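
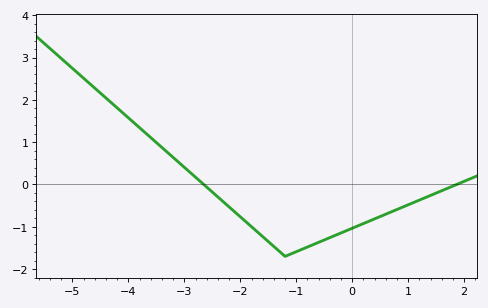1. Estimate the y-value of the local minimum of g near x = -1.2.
-1.7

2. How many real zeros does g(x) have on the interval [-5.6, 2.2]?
2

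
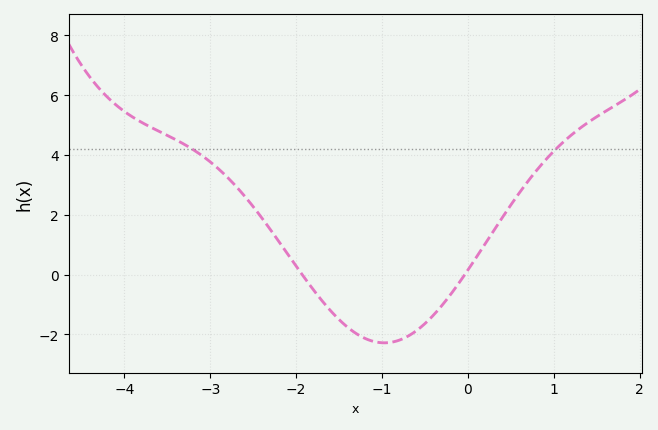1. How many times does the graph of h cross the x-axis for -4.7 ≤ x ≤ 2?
2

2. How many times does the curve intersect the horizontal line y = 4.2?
2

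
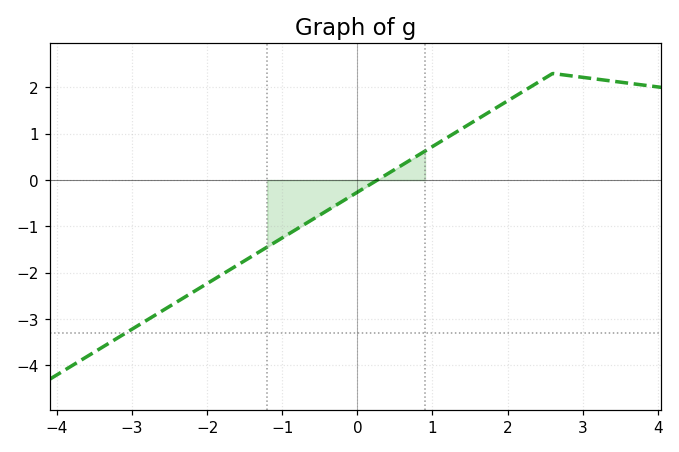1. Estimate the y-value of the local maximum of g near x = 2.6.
2.3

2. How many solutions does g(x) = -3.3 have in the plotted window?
1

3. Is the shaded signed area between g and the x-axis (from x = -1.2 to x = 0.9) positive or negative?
negative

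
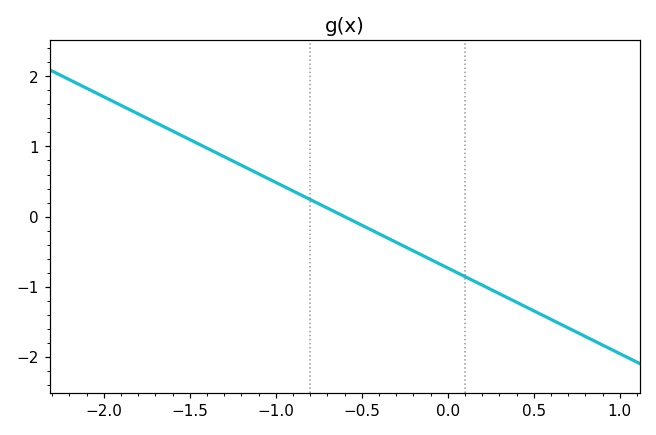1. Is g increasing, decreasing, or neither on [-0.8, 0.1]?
decreasing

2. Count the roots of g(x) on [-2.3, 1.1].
1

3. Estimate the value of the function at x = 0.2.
-1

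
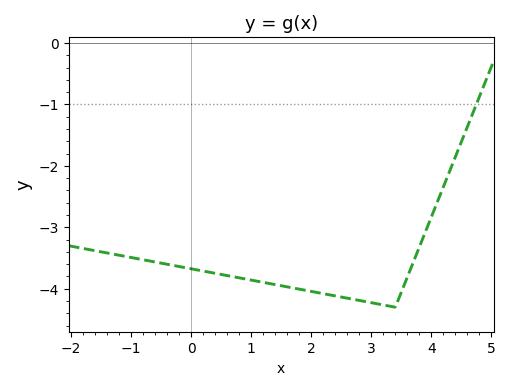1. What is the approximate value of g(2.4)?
-4.12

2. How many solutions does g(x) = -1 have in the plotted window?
1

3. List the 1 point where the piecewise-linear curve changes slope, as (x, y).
(3.4, -4.3)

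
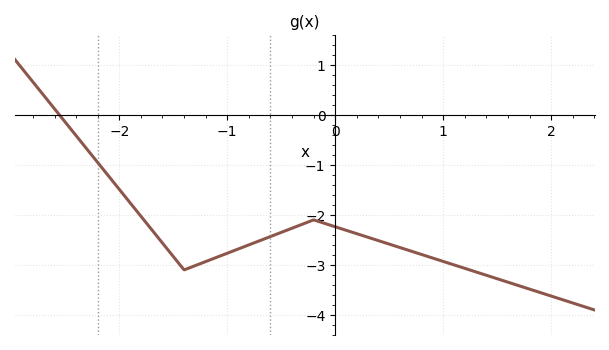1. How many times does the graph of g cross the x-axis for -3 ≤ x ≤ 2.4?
1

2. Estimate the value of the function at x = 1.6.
-3.35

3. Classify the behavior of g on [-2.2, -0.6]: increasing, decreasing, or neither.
neither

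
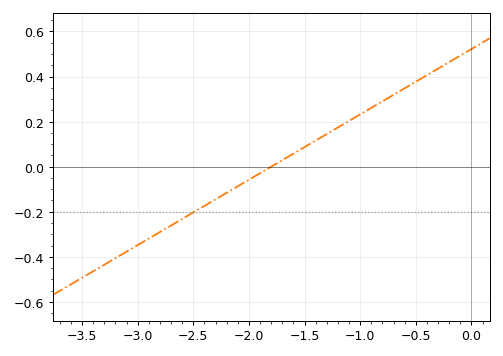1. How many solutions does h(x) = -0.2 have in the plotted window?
1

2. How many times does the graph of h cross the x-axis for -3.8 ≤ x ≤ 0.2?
1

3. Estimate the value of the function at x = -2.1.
-0.08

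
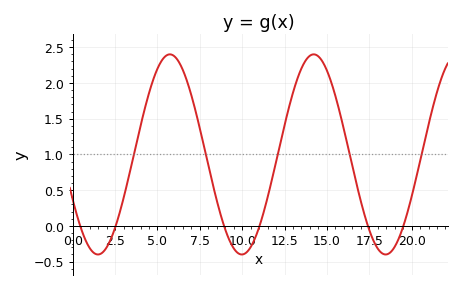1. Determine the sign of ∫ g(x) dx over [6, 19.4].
positive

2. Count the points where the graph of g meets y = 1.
5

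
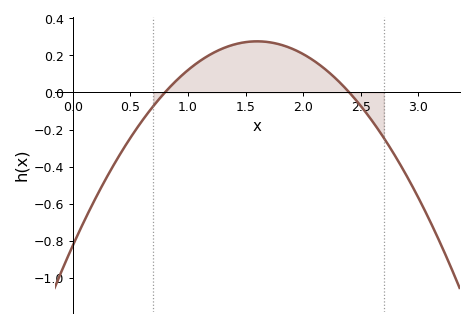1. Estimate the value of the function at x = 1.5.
0.28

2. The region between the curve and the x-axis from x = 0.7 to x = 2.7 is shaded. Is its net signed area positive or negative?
positive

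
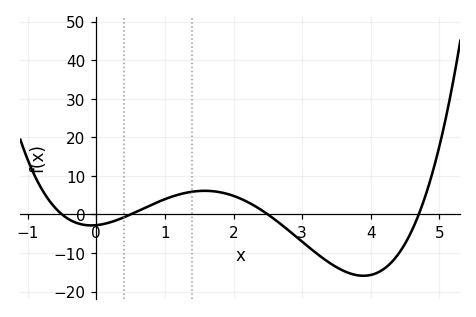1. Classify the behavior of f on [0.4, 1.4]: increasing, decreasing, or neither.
increasing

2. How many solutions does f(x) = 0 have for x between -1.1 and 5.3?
4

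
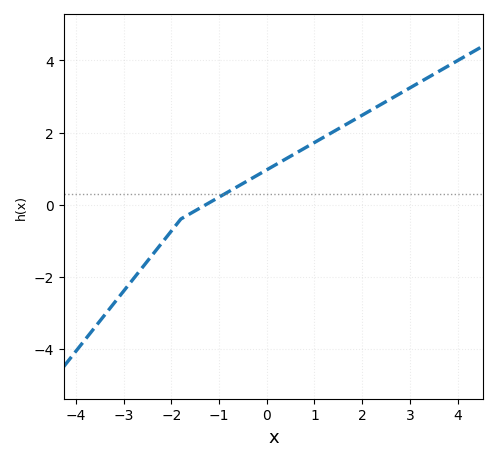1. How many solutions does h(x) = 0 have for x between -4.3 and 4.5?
1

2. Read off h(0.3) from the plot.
1.19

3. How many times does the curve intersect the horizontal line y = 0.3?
1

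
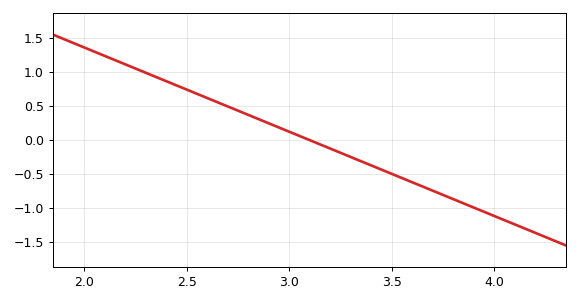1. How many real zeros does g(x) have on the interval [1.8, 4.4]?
1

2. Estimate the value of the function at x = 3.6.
-0.6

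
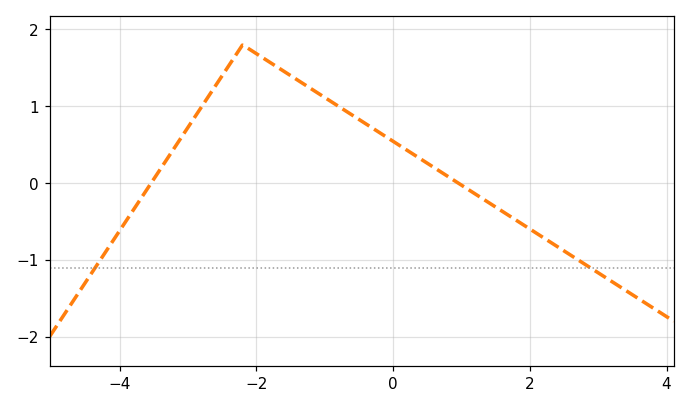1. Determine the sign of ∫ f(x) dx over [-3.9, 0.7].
positive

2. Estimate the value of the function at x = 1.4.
-0.255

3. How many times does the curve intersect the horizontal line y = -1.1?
2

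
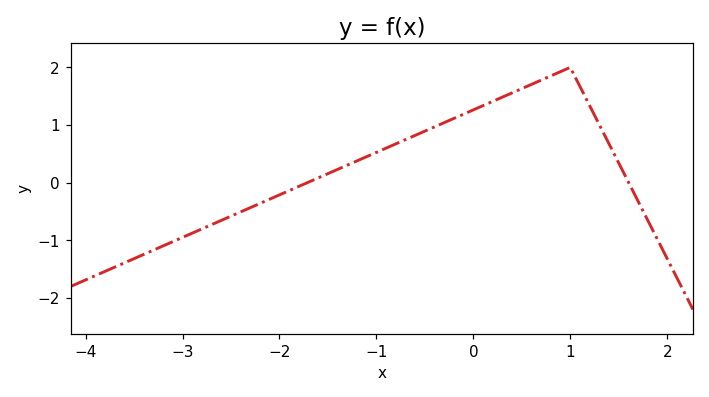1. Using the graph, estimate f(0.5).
1.6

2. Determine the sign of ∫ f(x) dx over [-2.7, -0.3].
positive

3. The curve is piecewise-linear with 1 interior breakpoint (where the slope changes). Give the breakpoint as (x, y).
(1, 2)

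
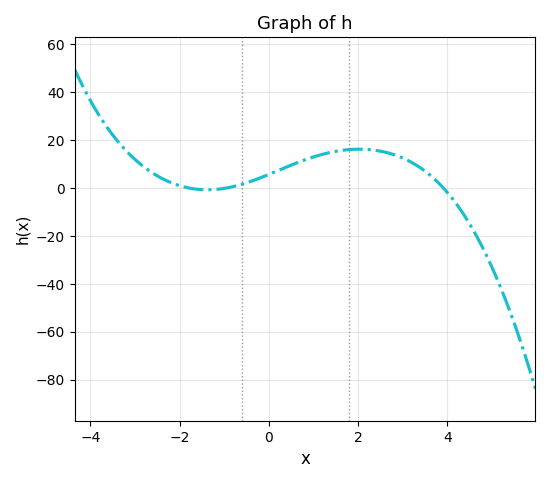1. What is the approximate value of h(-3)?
11.9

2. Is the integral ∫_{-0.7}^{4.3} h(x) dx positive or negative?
positive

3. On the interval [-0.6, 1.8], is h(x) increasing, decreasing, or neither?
increasing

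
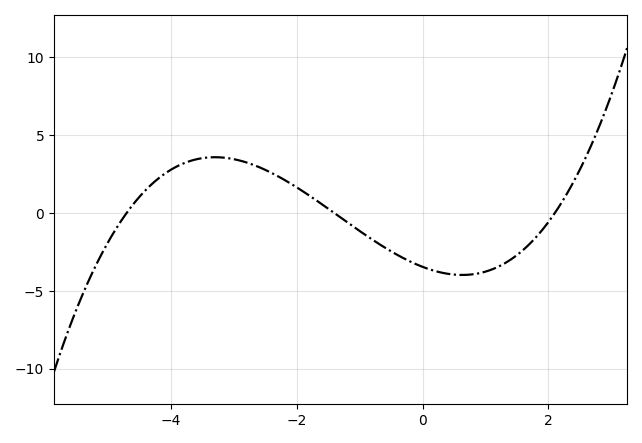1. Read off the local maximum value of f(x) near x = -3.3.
3.59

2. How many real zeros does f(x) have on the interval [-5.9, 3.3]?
3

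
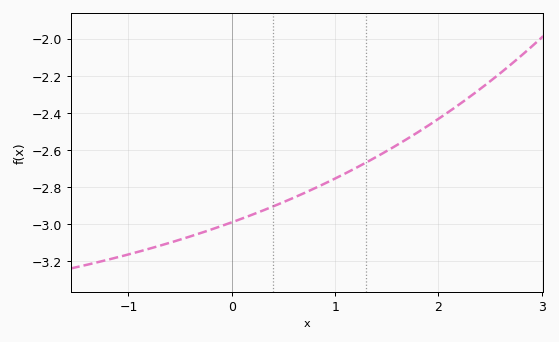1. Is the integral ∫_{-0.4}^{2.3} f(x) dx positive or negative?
negative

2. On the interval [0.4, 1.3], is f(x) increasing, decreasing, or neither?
increasing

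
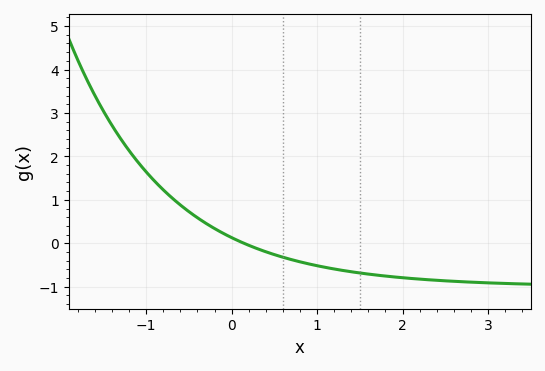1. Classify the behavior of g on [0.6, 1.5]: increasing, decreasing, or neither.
decreasing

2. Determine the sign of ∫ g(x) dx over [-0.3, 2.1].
negative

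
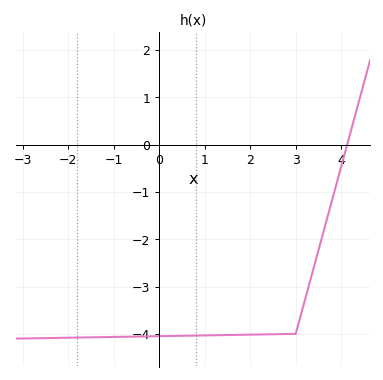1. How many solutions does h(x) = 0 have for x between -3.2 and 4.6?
1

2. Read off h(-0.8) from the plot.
-4.06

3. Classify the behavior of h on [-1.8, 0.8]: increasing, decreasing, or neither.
increasing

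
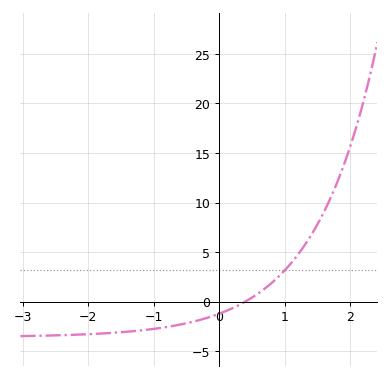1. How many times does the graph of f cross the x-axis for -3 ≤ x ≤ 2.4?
1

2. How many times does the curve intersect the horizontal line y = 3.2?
1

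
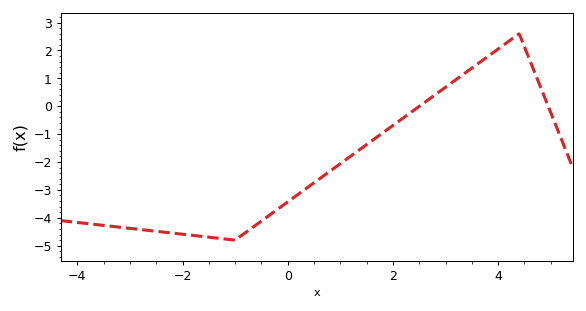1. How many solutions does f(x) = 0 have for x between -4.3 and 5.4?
2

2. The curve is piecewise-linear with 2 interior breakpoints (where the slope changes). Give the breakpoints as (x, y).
(-1, -4.8); (4.4, 2.6)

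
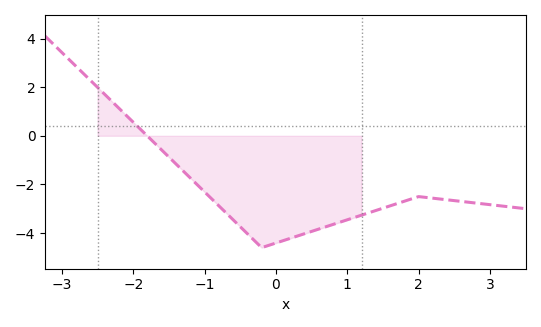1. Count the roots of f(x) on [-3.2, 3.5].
1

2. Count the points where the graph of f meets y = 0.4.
1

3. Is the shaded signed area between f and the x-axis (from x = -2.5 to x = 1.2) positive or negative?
negative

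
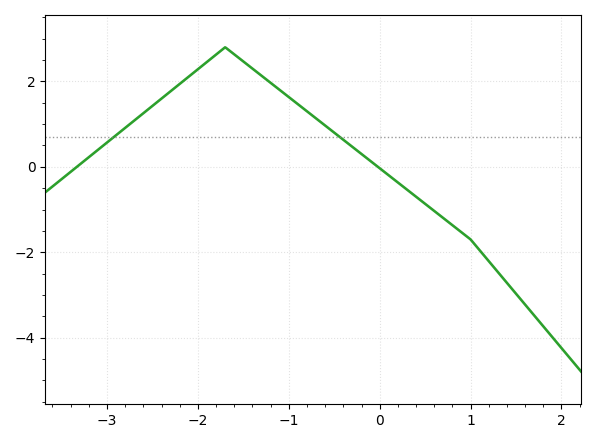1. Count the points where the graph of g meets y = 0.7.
2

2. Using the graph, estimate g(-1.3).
2.2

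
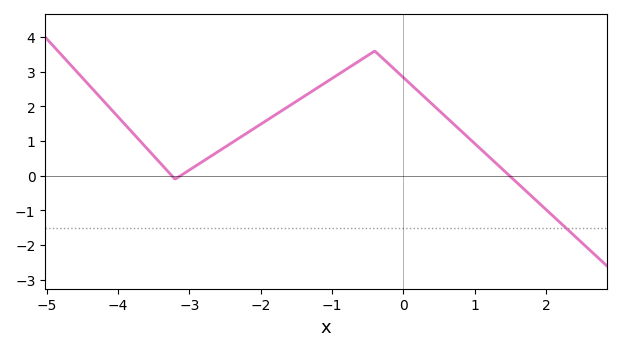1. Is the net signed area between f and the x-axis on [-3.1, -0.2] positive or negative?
positive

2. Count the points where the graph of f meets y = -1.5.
1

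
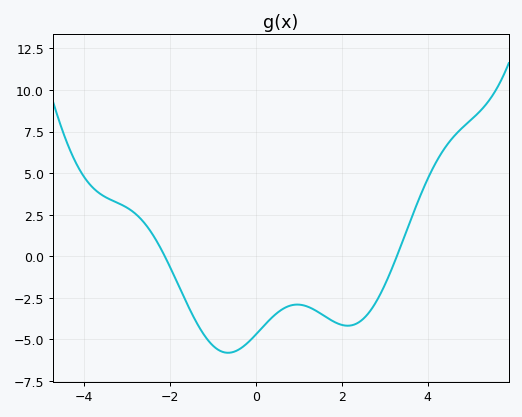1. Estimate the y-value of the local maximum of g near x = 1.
-2.9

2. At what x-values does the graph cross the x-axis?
-2.11, 3.29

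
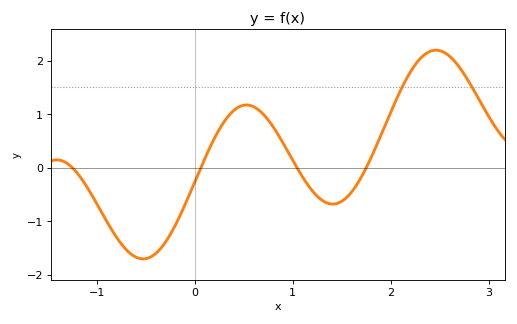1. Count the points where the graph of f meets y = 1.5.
2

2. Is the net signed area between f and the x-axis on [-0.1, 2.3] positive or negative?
positive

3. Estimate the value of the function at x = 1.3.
-0.61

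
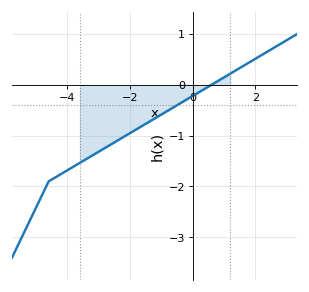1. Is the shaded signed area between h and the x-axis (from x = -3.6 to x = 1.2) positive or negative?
negative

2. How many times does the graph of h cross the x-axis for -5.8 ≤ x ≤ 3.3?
1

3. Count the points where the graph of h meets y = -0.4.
1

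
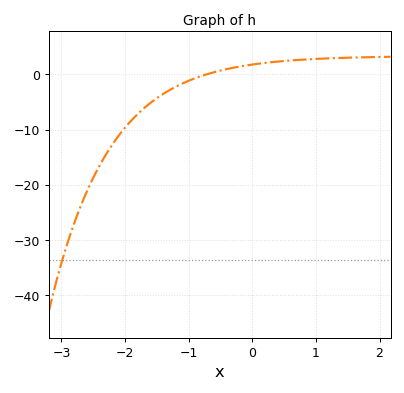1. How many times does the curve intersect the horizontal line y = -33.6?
1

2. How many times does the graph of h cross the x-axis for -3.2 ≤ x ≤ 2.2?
1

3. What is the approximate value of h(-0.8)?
0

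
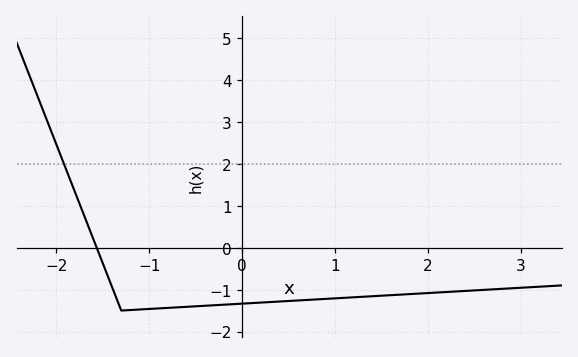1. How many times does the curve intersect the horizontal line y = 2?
1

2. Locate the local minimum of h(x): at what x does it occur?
-1.3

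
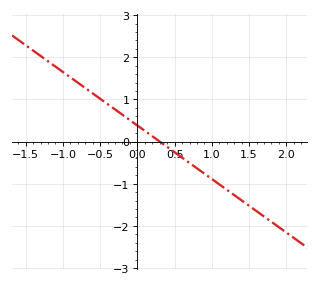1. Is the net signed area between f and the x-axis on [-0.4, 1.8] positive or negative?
negative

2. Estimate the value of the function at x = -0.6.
1.1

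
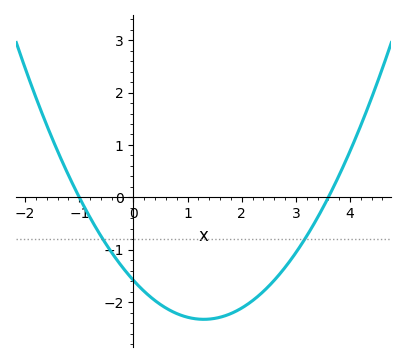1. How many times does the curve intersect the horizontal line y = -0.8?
2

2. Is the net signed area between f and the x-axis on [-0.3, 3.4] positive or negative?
negative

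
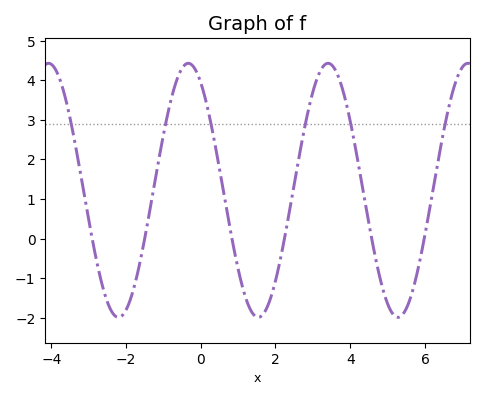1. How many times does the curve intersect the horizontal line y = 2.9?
6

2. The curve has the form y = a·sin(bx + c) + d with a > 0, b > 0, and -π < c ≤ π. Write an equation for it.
y = 3.21sin(1.68x + 2.13) + 1.22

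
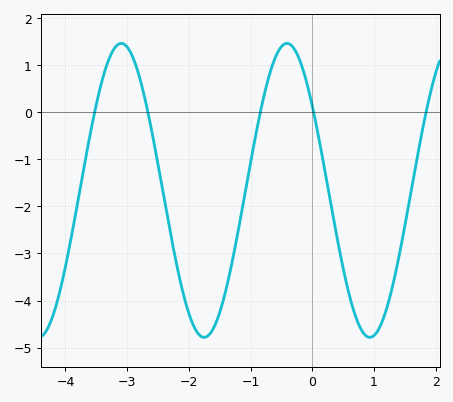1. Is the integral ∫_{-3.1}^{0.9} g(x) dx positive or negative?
negative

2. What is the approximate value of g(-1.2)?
-2.5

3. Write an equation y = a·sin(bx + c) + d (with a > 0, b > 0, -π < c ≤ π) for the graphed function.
y = 3.12sin(2.3x + 2.5) - 1.66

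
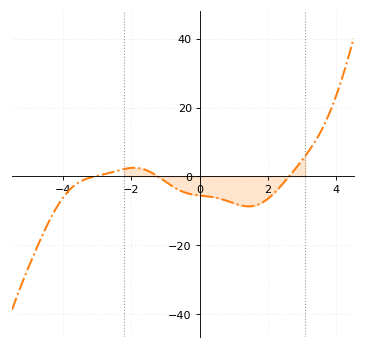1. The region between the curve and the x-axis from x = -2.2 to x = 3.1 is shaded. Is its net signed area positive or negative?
negative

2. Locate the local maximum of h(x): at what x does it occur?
-2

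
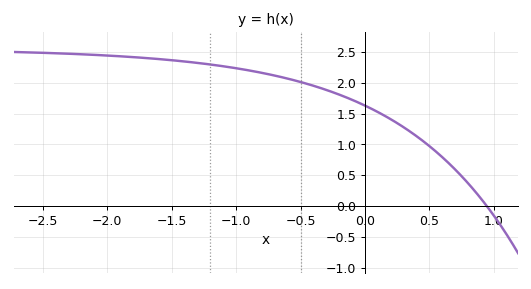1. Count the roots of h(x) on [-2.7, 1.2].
1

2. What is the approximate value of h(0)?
1.63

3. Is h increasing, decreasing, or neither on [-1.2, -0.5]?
decreasing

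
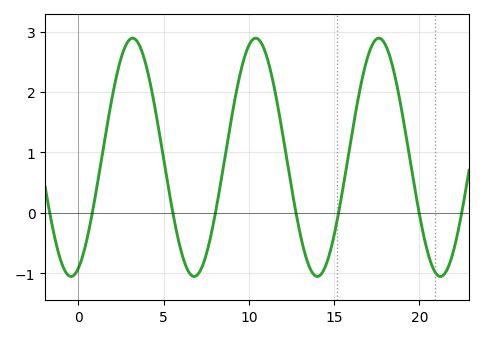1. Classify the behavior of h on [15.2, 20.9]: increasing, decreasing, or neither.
neither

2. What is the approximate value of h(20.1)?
-0.2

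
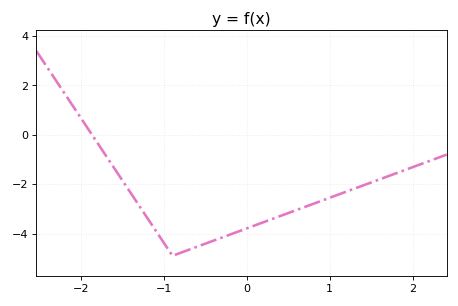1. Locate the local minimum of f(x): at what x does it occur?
-0.899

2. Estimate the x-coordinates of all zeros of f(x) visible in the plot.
-1.87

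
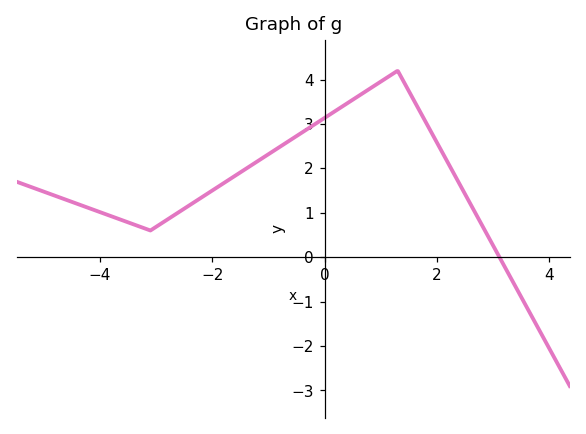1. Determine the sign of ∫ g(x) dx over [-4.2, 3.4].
positive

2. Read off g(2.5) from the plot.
1.42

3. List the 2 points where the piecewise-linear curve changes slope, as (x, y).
(-3.1, 0.6); (1.3, 4.2)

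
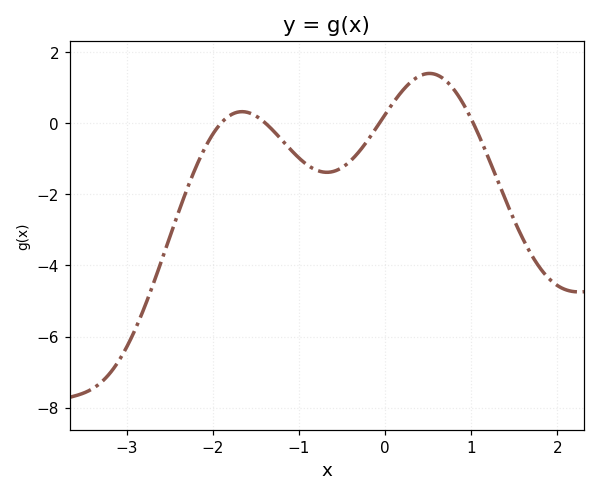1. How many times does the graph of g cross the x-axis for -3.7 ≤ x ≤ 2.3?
4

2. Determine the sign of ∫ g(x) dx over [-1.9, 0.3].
negative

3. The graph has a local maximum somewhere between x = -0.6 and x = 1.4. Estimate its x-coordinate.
0.515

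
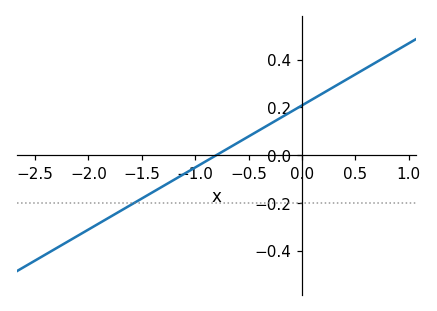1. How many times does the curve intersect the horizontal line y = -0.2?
1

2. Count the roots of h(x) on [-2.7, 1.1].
1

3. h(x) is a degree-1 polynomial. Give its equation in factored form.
y = 0.26(x + 0.8)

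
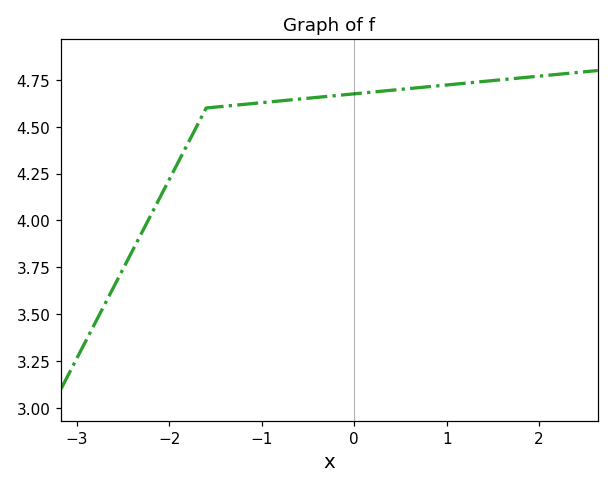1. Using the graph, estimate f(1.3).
4.74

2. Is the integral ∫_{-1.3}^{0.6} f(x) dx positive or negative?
positive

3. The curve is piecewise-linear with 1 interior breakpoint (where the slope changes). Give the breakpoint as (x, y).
(-1.6, 4.6)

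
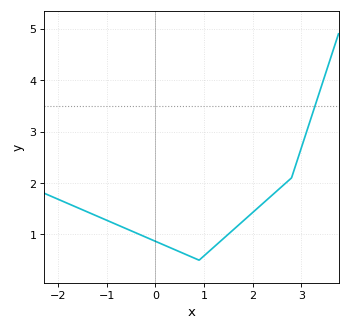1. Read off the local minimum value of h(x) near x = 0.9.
0.5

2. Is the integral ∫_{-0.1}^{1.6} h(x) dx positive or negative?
positive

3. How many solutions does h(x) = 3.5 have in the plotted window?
1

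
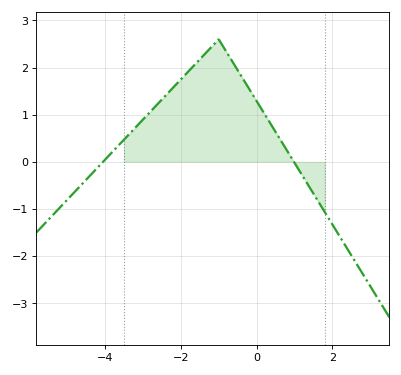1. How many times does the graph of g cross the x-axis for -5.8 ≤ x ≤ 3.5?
2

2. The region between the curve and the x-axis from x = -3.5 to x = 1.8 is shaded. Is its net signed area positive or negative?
positive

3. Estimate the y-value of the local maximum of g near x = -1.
2.6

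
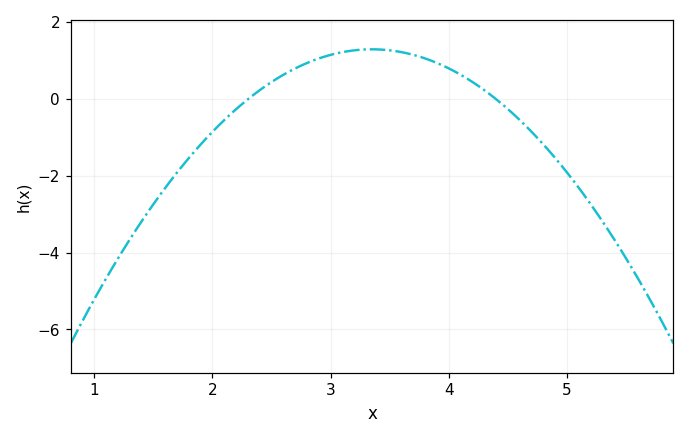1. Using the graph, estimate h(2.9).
1.06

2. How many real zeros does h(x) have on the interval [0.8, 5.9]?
2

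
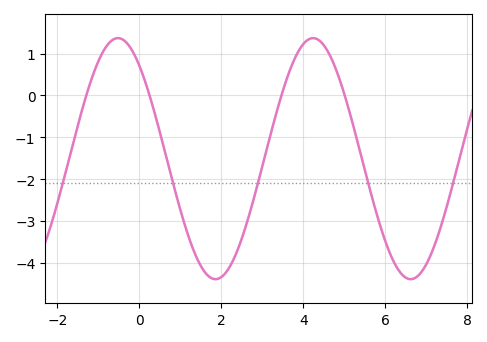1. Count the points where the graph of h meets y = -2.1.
5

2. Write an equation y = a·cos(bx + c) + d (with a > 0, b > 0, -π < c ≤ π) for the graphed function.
y = 2.88cos(1.3x + 0.69) - 1.51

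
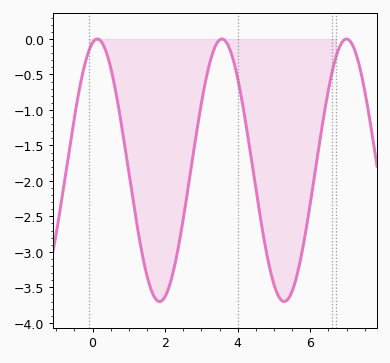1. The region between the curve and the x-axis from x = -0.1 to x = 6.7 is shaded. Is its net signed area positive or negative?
negative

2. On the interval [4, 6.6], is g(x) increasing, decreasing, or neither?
neither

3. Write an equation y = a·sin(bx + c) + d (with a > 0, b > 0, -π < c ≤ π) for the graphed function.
y = 1.85sin(1.8x + 1.3) - 1.85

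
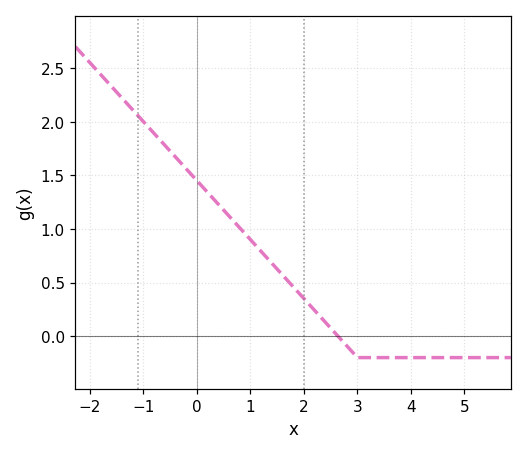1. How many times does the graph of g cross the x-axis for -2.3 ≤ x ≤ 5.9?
1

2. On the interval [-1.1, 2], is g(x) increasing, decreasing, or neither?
decreasing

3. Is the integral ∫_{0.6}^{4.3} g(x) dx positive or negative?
positive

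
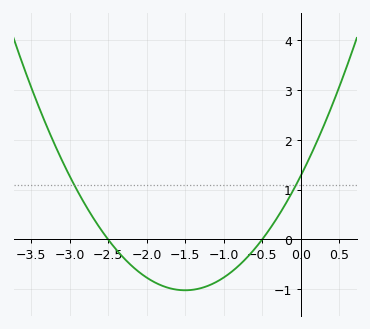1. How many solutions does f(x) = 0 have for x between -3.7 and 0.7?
2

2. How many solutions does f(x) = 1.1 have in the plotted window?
2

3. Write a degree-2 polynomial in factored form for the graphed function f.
y = 1.02(x + 2.5)(x + 0.5)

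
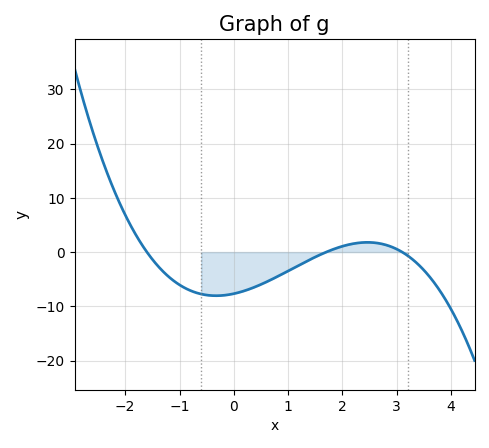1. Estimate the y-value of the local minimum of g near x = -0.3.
-8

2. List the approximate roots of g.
-1.6, 1.7, 3.1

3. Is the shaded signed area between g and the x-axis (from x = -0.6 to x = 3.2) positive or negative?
negative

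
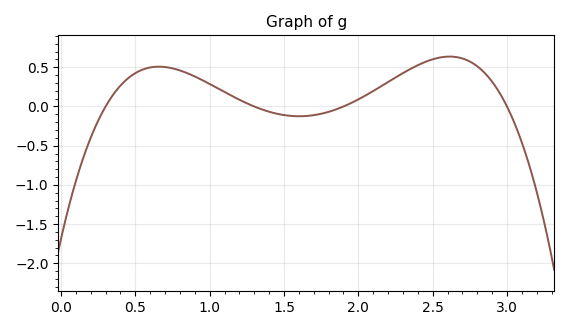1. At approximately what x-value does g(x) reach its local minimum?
1.6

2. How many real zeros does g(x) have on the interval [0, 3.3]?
4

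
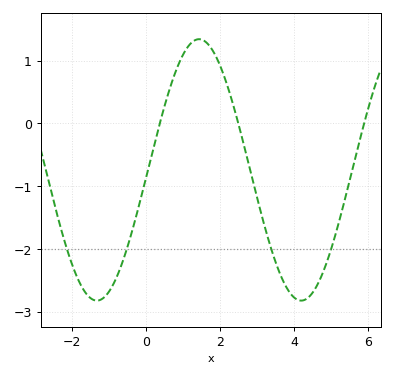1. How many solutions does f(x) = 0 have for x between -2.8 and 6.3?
3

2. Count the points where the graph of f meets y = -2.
4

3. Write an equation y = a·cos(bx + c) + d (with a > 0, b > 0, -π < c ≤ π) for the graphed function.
y = 2.08cos(1.14x - 1.63) - 0.74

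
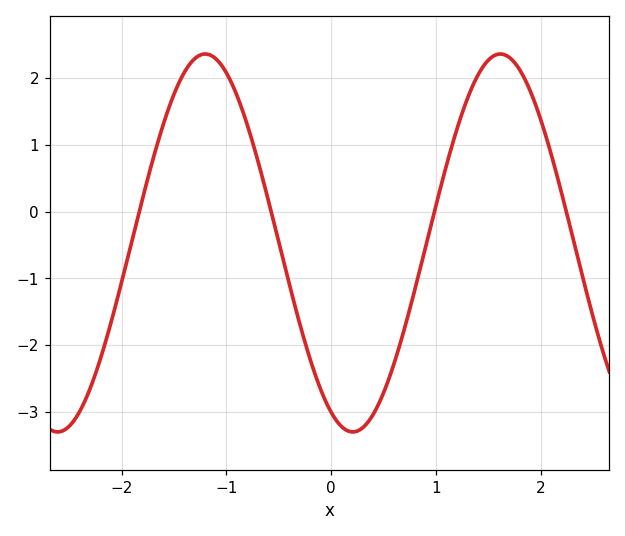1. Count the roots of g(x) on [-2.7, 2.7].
4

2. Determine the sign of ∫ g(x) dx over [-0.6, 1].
negative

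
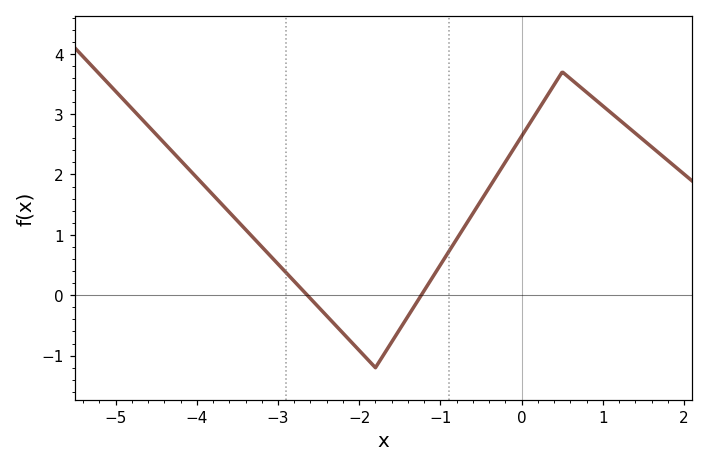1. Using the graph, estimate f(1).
3.14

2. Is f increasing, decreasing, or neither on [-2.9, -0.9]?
neither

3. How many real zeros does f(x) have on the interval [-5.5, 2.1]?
2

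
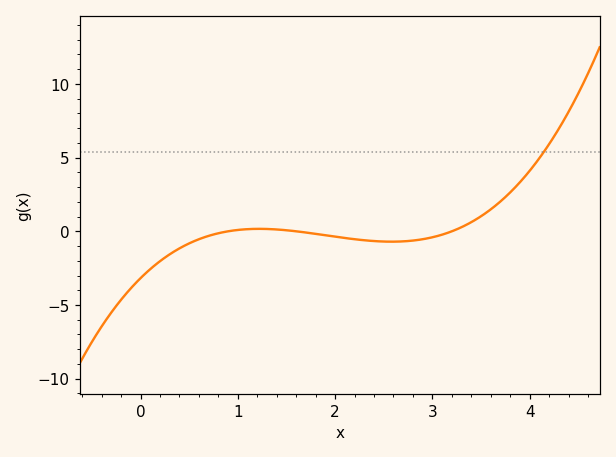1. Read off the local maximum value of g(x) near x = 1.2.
0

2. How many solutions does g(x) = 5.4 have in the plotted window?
1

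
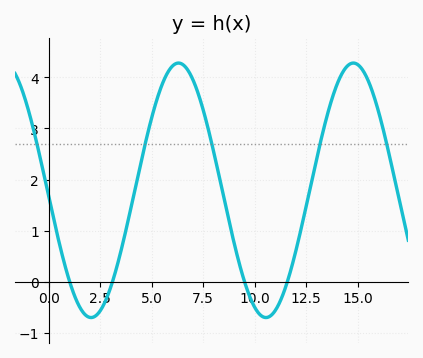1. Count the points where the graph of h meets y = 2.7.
5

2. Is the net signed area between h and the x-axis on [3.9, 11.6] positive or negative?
positive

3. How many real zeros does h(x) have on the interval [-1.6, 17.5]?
4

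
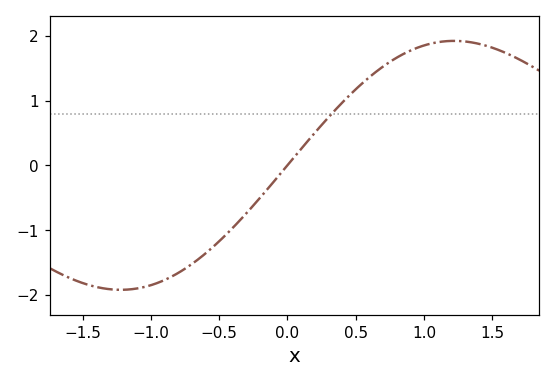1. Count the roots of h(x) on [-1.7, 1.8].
1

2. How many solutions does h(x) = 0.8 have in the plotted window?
1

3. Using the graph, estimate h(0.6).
1.4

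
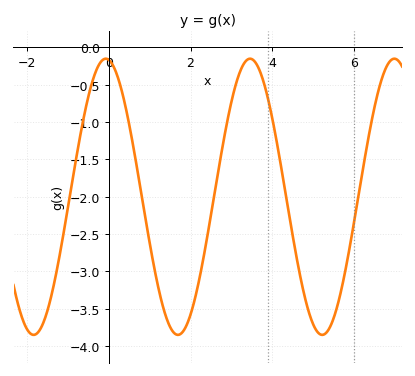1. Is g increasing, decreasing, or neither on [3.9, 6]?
neither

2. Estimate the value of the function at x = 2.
-3.58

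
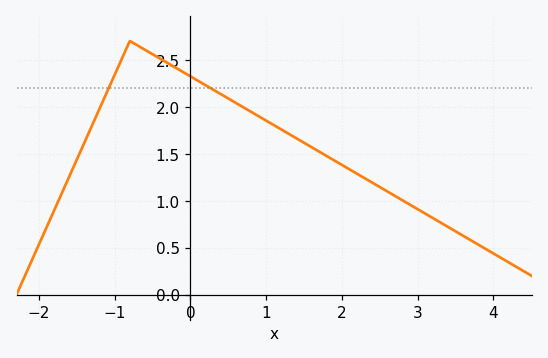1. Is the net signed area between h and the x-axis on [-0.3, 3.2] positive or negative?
positive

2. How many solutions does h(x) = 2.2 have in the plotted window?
2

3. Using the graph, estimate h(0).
2.32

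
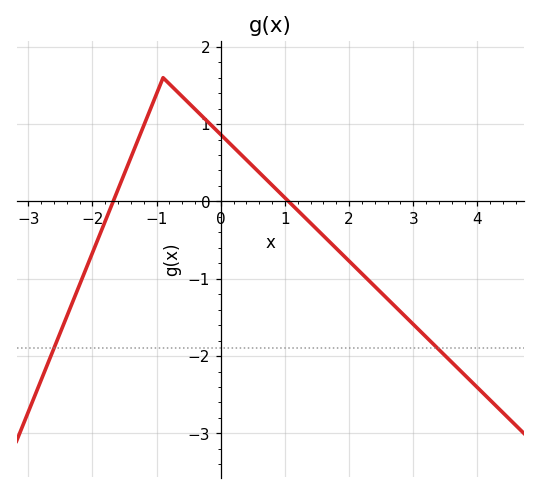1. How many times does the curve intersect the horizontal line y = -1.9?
2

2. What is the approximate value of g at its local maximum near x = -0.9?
1.6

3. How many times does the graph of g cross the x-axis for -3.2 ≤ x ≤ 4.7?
2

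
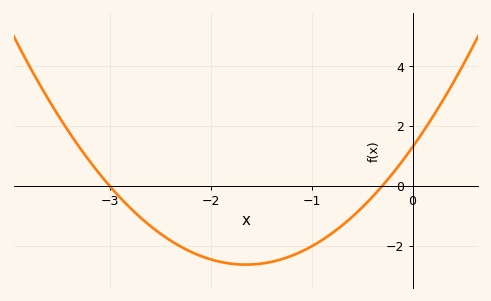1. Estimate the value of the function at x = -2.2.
-2.2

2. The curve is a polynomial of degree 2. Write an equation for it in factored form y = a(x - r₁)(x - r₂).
y = 1.44(x + 3)(x + 0.3)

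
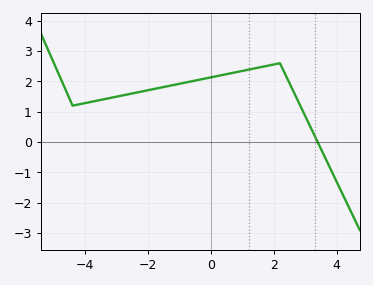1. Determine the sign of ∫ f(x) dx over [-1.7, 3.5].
positive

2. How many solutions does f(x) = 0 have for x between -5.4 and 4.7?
1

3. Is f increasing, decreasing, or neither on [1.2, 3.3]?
neither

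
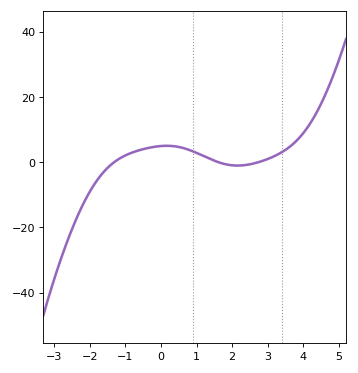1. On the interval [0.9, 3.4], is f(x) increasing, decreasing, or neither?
neither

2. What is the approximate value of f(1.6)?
0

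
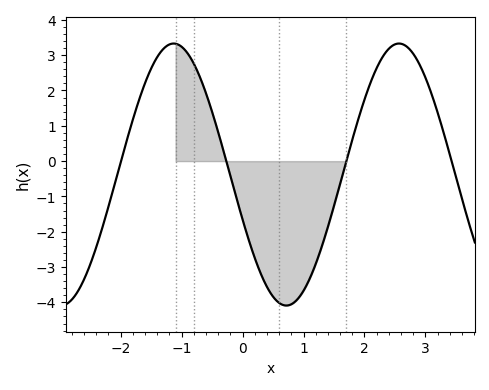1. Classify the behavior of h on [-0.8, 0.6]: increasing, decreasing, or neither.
decreasing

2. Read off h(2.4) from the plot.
3.18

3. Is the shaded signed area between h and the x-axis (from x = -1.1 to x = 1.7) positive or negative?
negative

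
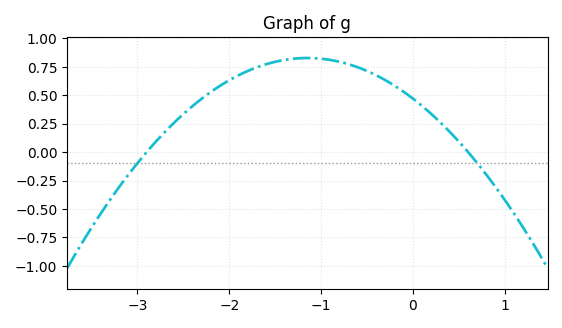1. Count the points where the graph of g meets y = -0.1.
2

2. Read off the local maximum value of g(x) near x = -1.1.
0.827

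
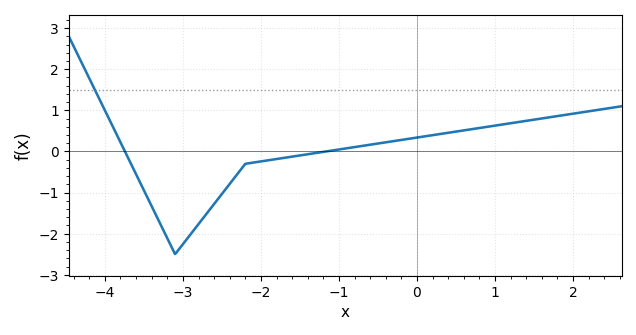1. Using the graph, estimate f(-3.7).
-0.167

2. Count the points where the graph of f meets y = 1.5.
1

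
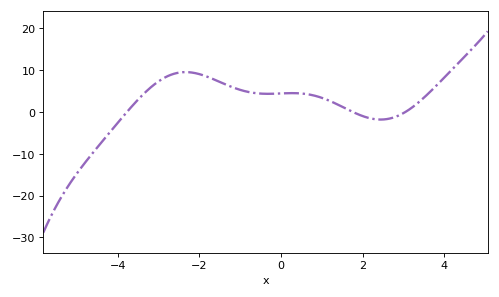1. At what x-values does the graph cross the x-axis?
-3.78, 1.76, 3.05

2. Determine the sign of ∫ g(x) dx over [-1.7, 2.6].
positive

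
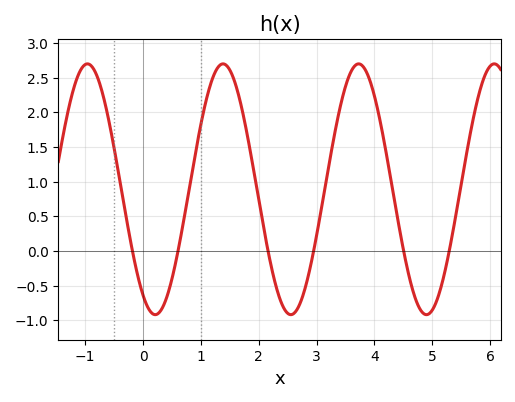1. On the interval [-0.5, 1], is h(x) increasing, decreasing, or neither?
neither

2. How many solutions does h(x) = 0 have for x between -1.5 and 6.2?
6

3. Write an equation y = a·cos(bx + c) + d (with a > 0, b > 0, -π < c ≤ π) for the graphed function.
y = 1.81cos(2.68x + 2.58) + 0.89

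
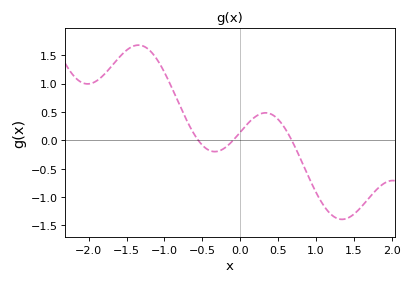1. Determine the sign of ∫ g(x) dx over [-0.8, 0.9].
positive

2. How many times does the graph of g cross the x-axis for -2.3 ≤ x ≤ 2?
3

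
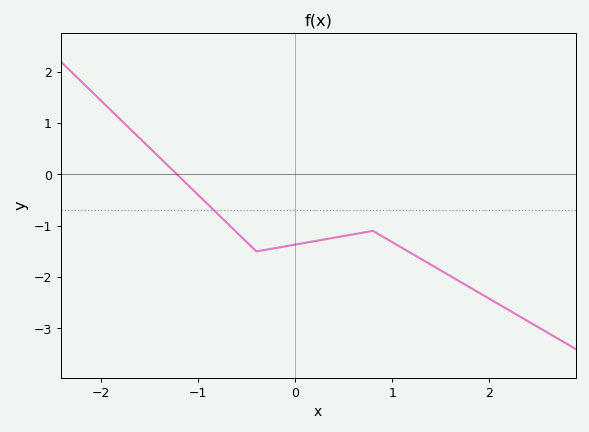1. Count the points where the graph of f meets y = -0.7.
1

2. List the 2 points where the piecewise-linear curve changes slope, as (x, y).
(-0.4, -1.5); (0.8, -1.1)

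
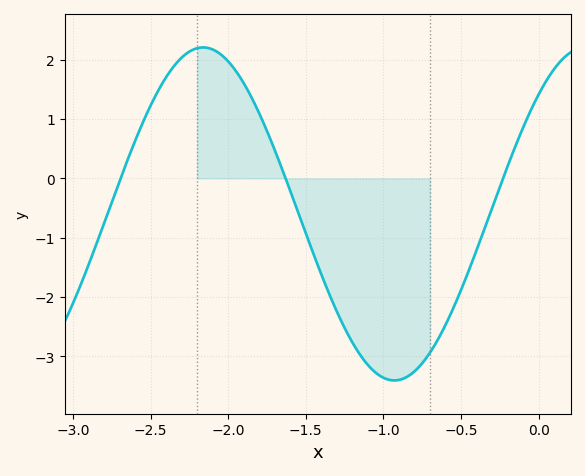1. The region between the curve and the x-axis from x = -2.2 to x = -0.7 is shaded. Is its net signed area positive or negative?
negative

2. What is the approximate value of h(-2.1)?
2.2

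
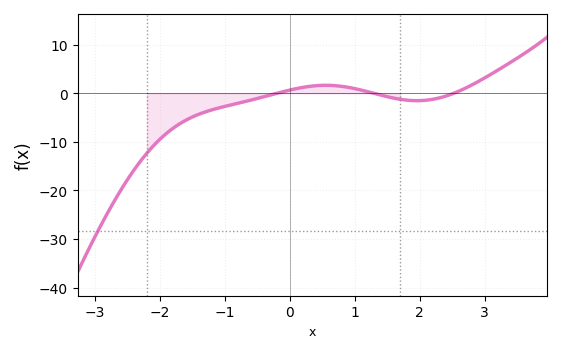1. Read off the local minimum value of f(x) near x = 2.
-2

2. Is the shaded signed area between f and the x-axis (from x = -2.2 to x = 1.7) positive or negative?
negative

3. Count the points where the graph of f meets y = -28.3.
1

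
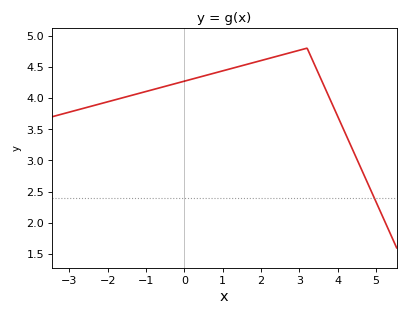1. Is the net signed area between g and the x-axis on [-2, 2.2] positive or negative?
positive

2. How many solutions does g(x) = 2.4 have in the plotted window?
1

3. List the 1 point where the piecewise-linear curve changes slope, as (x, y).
(3.2, 4.8)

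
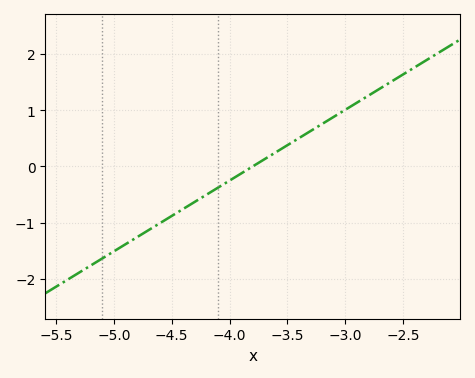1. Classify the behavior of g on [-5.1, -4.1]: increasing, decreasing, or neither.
increasing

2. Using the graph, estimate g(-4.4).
-0.756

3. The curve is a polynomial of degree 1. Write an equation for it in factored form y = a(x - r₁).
y = 1.26(x + 3.8)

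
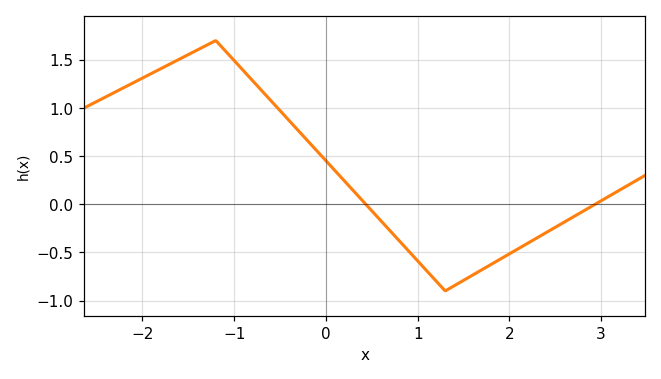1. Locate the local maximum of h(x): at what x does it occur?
-1.2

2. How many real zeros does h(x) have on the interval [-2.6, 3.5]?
2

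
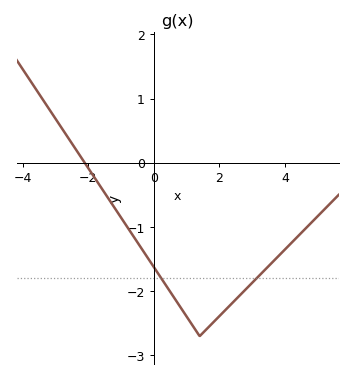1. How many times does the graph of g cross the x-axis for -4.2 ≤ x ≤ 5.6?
1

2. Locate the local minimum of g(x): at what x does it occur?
1.4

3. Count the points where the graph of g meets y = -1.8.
2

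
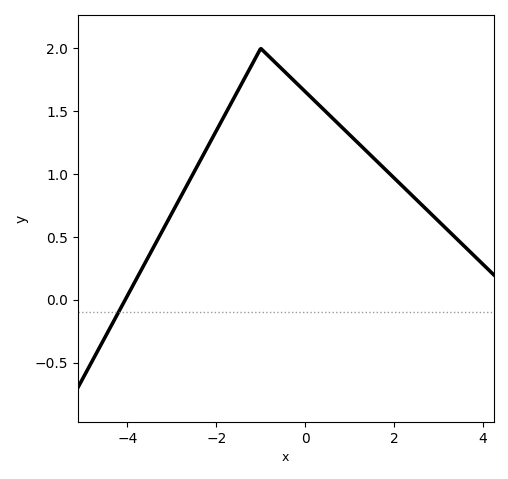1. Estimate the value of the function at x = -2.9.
0.75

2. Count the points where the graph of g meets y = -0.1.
1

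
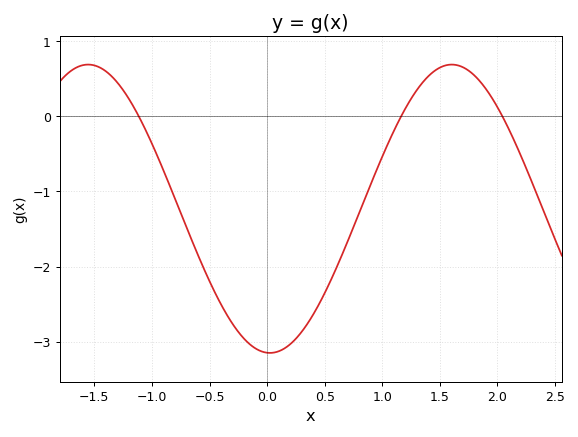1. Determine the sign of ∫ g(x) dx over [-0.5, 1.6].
negative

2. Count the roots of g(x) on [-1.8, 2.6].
3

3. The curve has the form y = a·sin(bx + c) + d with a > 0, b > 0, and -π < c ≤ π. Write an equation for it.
y = 1.92sin(2x - 1.6) - 1.23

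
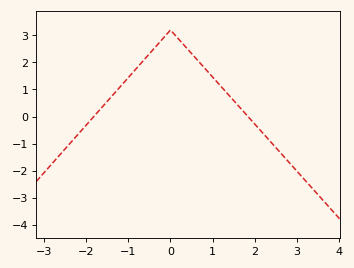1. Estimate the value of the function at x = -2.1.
-0.5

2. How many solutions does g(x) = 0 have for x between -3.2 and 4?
2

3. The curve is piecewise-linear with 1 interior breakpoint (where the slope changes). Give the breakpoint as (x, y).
(0, 3.2)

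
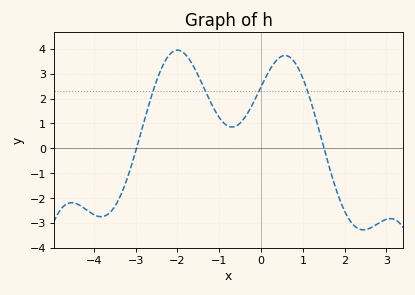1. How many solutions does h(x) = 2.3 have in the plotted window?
4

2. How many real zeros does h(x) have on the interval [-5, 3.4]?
2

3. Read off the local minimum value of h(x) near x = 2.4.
-3.3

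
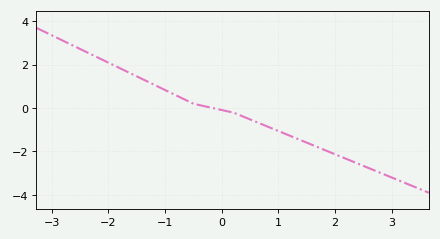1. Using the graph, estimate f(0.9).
-0.95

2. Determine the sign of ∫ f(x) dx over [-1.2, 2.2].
negative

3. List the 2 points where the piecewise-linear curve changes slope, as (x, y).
(-0.5, 0.2); (0.2, -0.2)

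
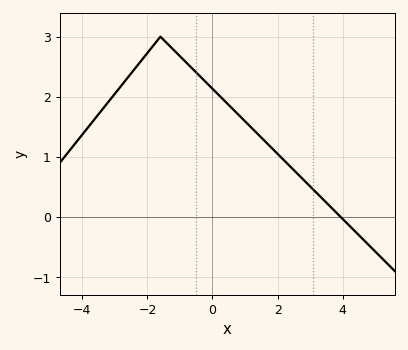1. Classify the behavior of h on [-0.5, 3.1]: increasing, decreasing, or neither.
decreasing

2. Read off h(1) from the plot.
1.6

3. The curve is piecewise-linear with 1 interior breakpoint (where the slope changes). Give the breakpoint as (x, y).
(-1.6, 3)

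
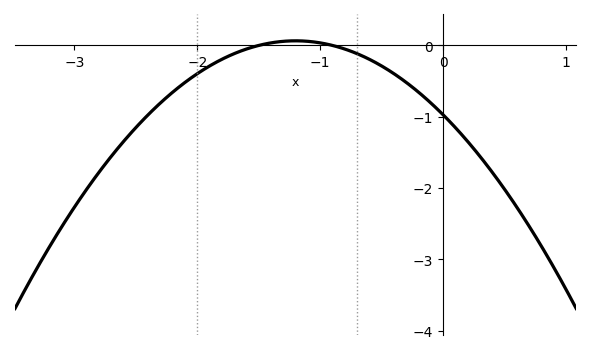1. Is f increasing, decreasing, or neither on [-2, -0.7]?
neither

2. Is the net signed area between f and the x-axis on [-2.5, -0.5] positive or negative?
negative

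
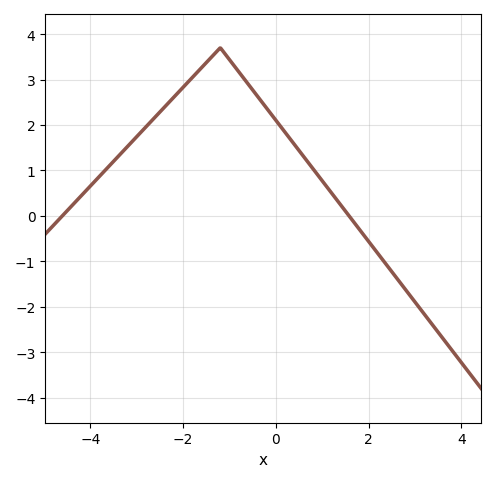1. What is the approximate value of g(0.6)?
1.3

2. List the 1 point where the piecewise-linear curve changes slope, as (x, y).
(-1.2, 3.7)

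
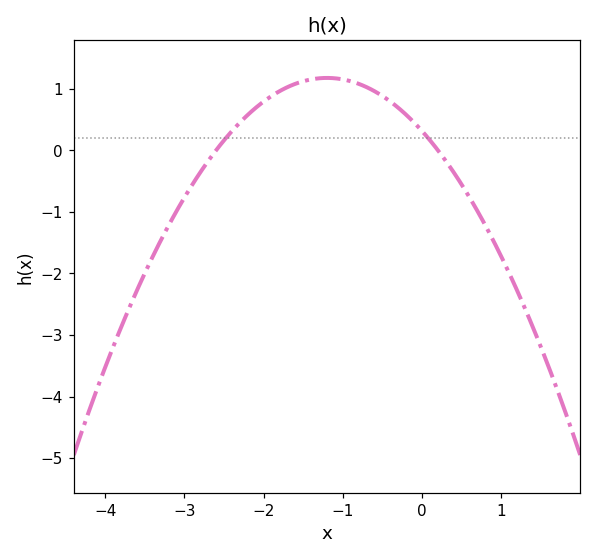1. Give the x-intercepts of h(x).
-2.6, 0.2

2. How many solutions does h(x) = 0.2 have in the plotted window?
2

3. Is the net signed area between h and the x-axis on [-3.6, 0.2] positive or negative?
positive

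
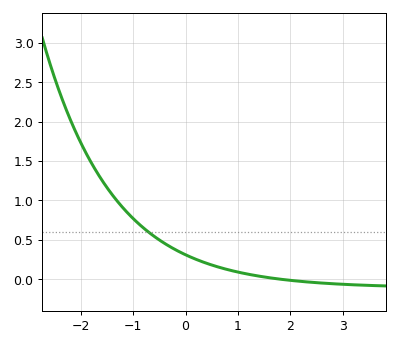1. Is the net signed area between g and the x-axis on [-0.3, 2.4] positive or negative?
positive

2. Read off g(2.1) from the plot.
-0.021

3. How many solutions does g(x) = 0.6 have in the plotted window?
1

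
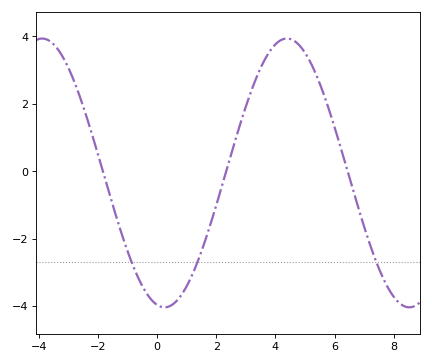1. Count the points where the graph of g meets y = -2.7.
3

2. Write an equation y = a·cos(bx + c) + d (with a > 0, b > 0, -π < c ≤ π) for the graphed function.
y = 3.99cos(0.76x + 3) - 0.05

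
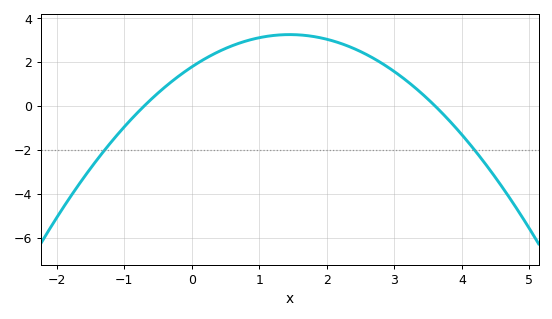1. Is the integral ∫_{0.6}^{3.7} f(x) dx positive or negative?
positive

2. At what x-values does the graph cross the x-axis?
-0.7, 3.6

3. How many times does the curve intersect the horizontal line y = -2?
2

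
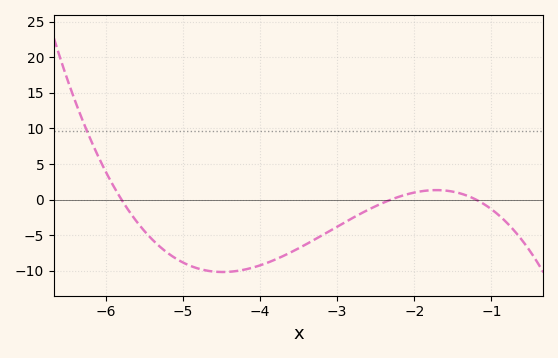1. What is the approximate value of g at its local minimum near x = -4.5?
-10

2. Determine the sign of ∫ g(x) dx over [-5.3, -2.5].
negative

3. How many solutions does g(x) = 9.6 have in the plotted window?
1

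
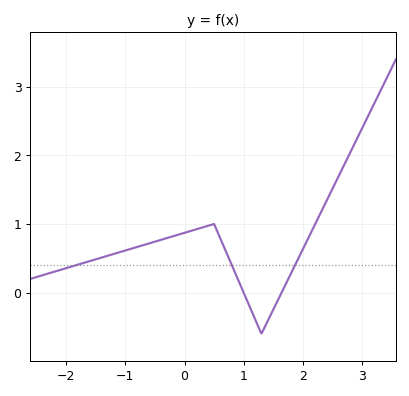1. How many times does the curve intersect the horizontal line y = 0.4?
3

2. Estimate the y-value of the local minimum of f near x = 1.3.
-0.599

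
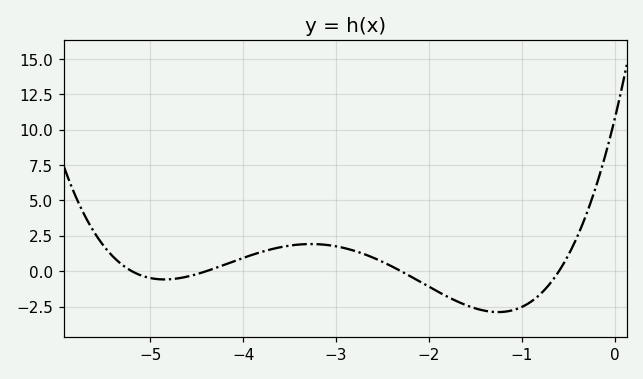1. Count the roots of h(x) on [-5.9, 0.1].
4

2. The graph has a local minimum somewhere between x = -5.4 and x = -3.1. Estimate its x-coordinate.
-4.85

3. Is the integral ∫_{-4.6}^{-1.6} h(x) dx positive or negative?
positive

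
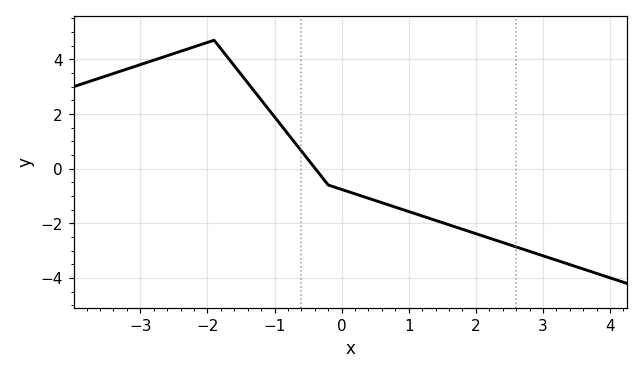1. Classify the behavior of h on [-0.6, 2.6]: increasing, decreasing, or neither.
decreasing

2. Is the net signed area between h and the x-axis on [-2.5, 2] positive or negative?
positive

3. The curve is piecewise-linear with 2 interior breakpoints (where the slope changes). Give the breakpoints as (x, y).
(-1.9, 4.7); (-0.2, -0.6)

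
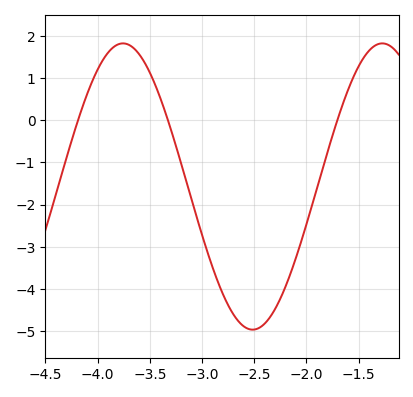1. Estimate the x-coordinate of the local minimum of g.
-2.5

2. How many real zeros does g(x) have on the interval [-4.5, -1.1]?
3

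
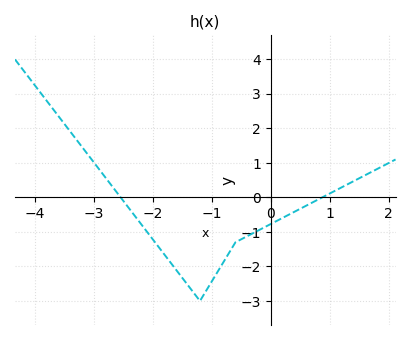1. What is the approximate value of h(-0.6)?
-1.3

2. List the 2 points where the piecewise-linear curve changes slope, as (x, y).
(-1.2, -3); (-0.6, -1.3)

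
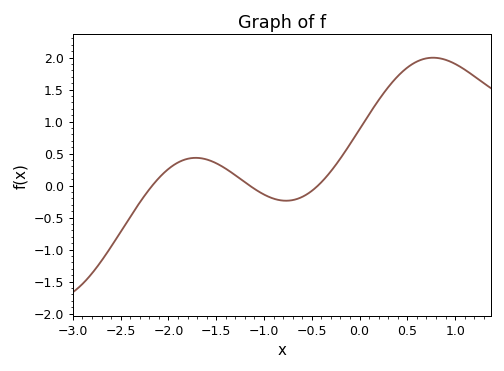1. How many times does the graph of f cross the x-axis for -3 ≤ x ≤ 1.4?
3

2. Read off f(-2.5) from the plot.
-0.721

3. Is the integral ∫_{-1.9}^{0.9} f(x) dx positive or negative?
positive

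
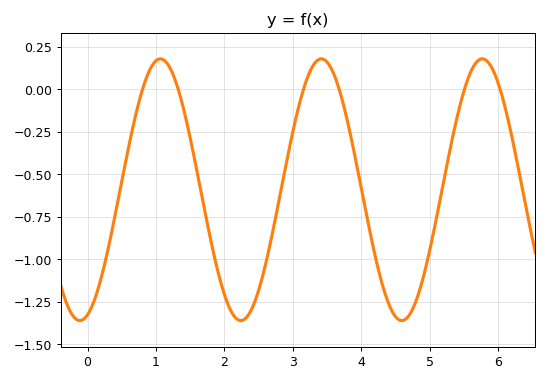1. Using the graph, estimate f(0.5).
-0.54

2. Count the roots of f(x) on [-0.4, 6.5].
6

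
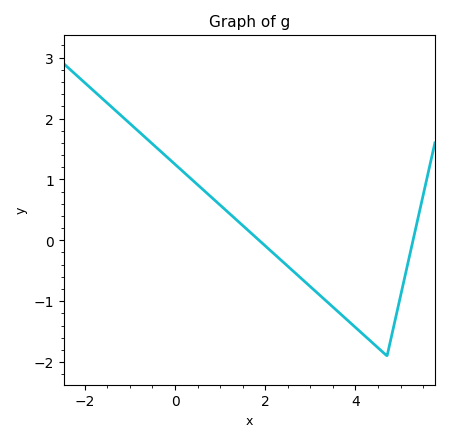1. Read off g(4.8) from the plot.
-1.6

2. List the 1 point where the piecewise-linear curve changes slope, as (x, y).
(4.7, -1.9)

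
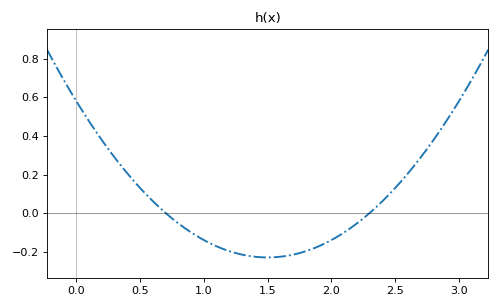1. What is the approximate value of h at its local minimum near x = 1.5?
-0.24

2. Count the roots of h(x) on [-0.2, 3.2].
2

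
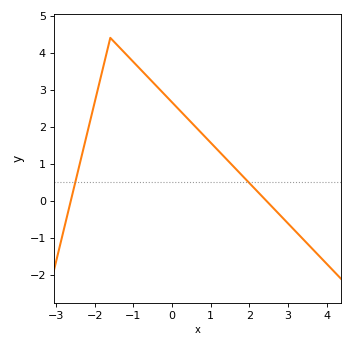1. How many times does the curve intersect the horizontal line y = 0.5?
2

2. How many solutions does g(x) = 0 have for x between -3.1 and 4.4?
2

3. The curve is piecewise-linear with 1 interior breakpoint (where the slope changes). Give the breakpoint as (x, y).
(-1.6, 4.4)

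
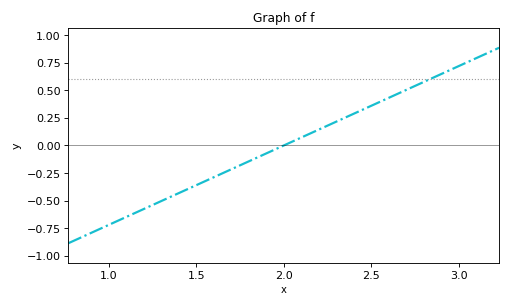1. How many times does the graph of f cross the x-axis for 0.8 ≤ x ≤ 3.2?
1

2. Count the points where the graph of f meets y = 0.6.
1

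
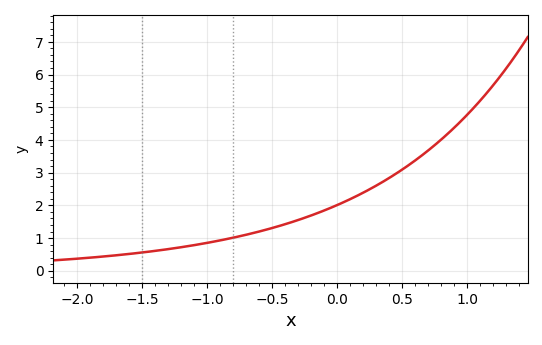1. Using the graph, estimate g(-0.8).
1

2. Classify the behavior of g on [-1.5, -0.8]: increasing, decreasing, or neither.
increasing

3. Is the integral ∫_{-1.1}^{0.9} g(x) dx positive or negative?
positive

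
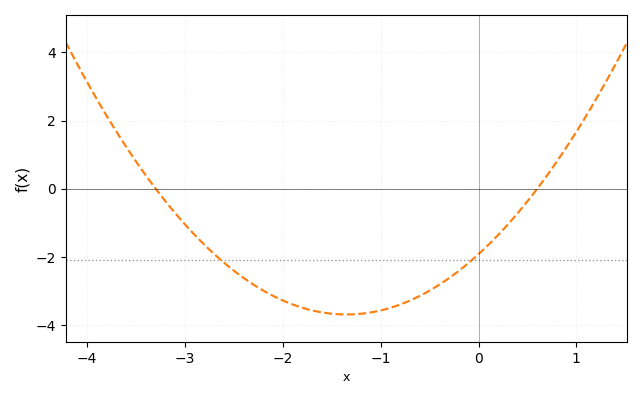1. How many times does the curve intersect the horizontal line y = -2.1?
2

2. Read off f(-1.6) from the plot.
-3.63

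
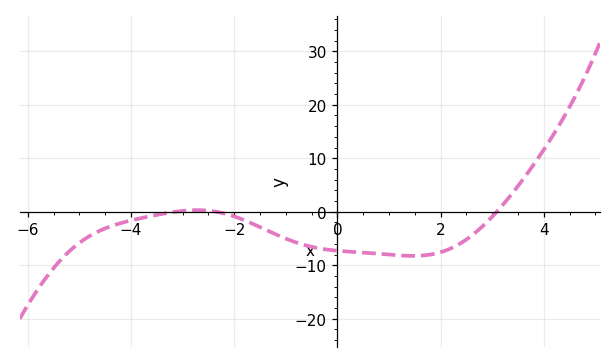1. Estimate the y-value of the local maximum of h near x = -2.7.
0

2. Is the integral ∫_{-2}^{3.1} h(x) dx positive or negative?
negative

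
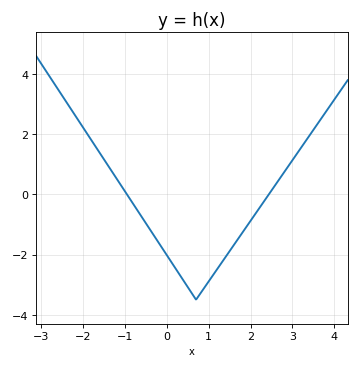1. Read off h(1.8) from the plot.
-1.28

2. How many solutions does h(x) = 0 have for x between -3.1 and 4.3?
2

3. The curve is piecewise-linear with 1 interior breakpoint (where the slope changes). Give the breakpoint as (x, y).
(0.7, -3.5)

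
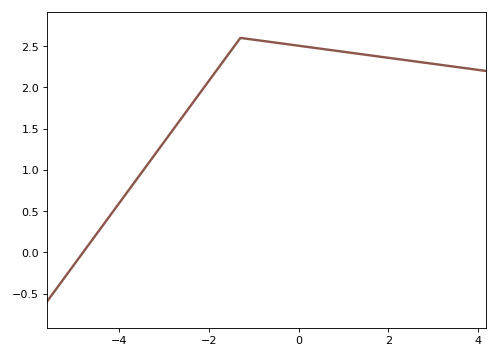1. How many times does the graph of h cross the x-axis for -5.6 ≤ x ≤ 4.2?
1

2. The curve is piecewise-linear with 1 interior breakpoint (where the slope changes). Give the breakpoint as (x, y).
(-1.3, 2.6)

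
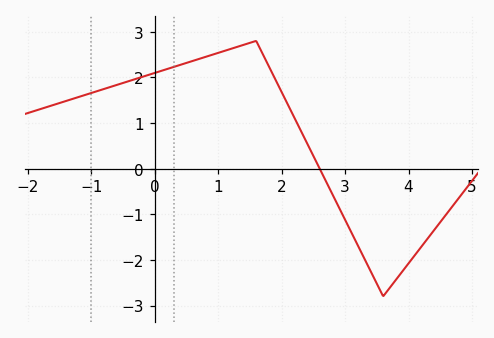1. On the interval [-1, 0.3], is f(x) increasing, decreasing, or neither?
increasing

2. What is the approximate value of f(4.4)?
-1.4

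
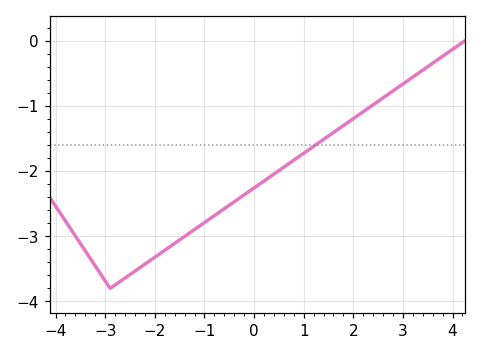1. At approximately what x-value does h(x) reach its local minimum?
-2.8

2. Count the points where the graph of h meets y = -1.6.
1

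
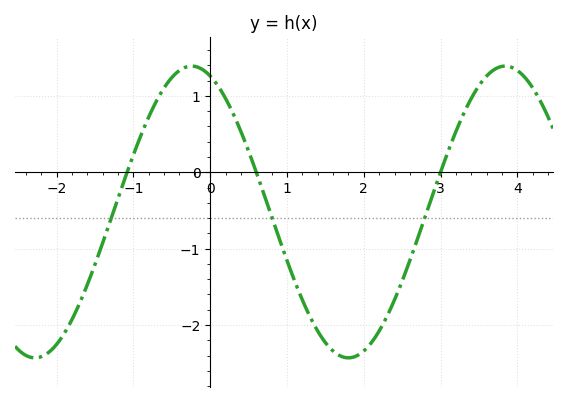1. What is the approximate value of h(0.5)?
0.3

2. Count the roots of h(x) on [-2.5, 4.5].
3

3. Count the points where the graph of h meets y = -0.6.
3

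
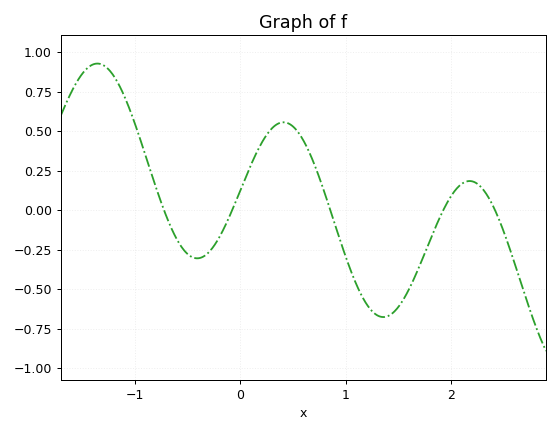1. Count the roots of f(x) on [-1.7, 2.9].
5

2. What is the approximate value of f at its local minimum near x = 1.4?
-0.7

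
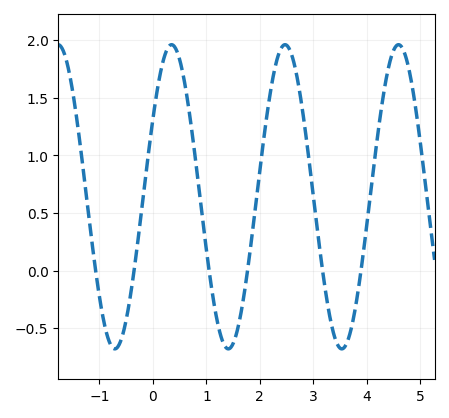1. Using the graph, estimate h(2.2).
1.55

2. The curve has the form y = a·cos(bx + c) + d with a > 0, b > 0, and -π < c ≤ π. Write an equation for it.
y = 1.32cos(3x - 1) + 0.64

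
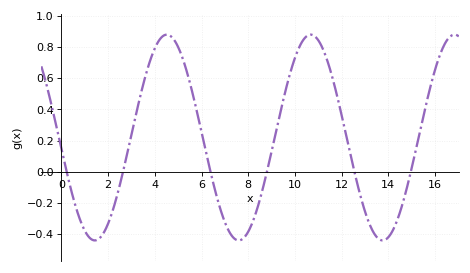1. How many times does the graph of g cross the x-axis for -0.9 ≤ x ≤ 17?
6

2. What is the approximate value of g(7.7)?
-0.44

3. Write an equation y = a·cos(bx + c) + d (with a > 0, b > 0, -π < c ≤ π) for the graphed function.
y = 0.66cos(1x + 1.7) + 0.22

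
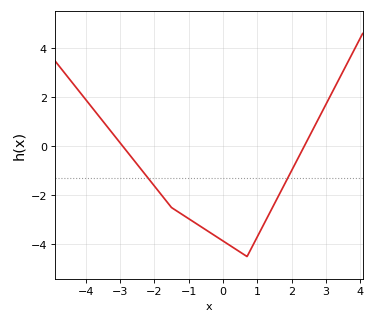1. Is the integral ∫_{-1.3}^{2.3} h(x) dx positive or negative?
negative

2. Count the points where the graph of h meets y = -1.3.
2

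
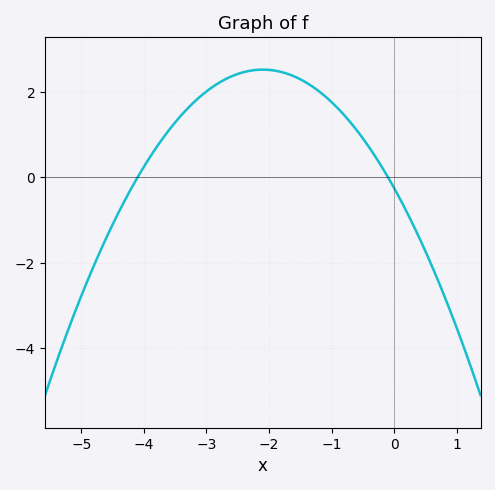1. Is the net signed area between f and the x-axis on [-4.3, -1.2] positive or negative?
positive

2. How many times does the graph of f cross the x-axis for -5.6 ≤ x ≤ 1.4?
2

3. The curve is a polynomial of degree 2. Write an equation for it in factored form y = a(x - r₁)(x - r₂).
y = -0.63(x + 4.1)(x + 0.1)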